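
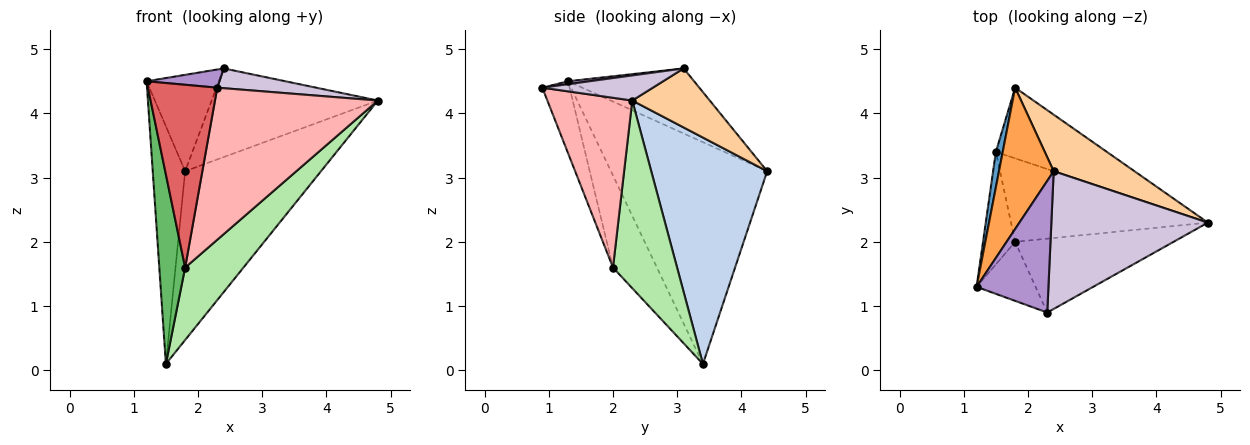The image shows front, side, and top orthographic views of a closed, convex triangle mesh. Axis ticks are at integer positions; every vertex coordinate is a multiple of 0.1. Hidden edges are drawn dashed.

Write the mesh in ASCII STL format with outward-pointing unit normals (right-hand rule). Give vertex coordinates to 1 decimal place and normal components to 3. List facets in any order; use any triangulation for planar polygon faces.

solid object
 facet normal -0.979 0.203 0.030
  outer loop
   vertex 1.5 3.4 0.1
   vertex 1.2 1.3 4.5
   vertex 1.8 4.4 3.1
  endloop
 endfacet
 facet normal 0.619 0.725 -0.303
  outer loop
   vertex 1.5 3.4 0.1
   vertex 1.8 4.4 3.1
   vertex 4.8 2.3 4.2
  endloop
 endfacet
 facet normal -0.701 0.402 0.589
  outer loop
   vertex 2.4 3.1 4.7
   vertex 1.8 4.4 3.1
   vertex 1.2 1.3 4.5
  endloop
 endfacet
 facet normal 0.366 0.785 0.500
  outer loop
   vertex 2.4 3.1 4.7
   vertex 4.8 2.3 4.2
   vertex 1.8 4.4 3.1
  endloop
 endfacet
 facet normal -0.825 -0.485 -0.288
  outer loop
   vertex 1.8 2.0 1.6
   vertex 1.2 1.3 4.5
   vertex 1.5 3.4 0.1
  endloop
 endfacet
 facet normal 0.584 -0.532 -0.613
  outer loop
   vertex 1.8 2.0 1.6
   vertex 1.5 3.4 0.1
   vertex 4.8 2.3 4.2
  endloop
 endfacet
 facet normal -0.350 -0.891 -0.288
  outer loop
   vertex 2.3 0.9 4.4
   vertex 1.2 1.3 4.5
   vertex 1.8 2.0 1.6
  endloop
 endfacet
 facet normal 0.424 -0.814 -0.396
  outer loop
   vertex 2.3 0.9 4.4
   vertex 1.8 2.0 1.6
   vertex 4.8 2.3 4.2
  endloop
 endfacet
 facet normal 0.040 -0.137 0.990
  outer loop
   vertex 2.3 0.9 4.4
   vertex 2.4 3.1 4.7
   vertex 1.2 1.3 4.5
  endloop
 endfacet
 facet normal 0.157 -0.140 0.978
  outer loop
   vertex 2.3 0.9 4.4
   vertex 4.8 2.3 4.2
   vertex 2.4 3.1 4.7
  endloop
 endfacet
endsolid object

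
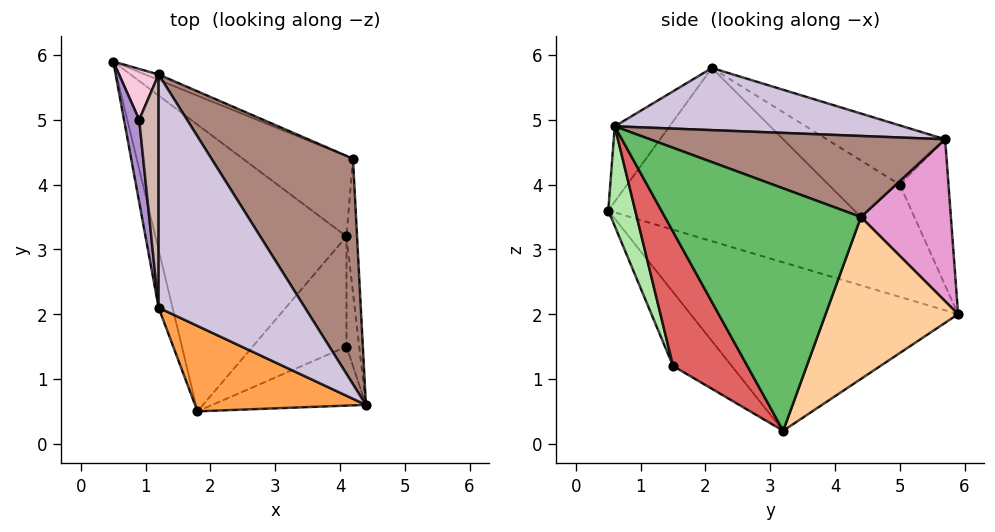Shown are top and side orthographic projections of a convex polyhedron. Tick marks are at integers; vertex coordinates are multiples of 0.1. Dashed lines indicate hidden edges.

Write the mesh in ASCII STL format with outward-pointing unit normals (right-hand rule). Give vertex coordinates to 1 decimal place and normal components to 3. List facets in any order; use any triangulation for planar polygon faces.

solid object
 facet normal -0.618 -0.356 -0.701
  outer loop
   vertex 4.1 3.2 0.2
   vertex 1.8 0.5 3.6
   vertex 0.5 5.9 2.0
  endloop
 endfacet
 facet normal -0.964 -0.255 -0.077
  outer loop
   vertex 1.2 2.1 5.8
   vertex 0.5 5.9 2.0
   vertex 1.8 0.5 3.6
  endloop
 endfacet
 facet normal -0.233 -0.816 0.529
  outer loop
   vertex 1.2 2.1 5.8
   vertex 1.8 0.5 3.6
   vertex 4.4 0.6 4.9
  endloop
 endfacet
 facet normal 0.464 0.828 -0.315
  outer loop
   vertex 4.2 4.4 3.5
   vertex 4.1 3.2 0.2
   vertex 0.5 5.9 2.0
  endloop
 endfacet
 facet normal 0.998 0.037 -0.044
  outer loop
   vertex 4.2 4.4 3.5
   vertex 4.4 0.6 4.9
   vertex 4.1 3.2 0.2
  endloop
 endfacet
 facet normal 0.160 -0.956 -0.246
  outer loop
   vertex 4.1 1.5 1.2
   vertex 4.4 0.6 4.9
   vertex 1.8 0.5 3.6
  endloop
 endfacet
 facet normal 0.994 -0.055 -0.094
  outer loop
   vertex 4.1 1.5 1.2
   vertex 4.1 3.2 0.2
   vertex 4.4 0.6 4.9
  endloop
 endfacet
 facet normal -0.562 -0.419 -0.713
  outer loop
   vertex 4.1 1.5 1.2
   vertex 1.8 0.5 3.6
   vertex 4.1 3.2 0.2
  endloop
 endfacet
 facet normal -0.978 0.028 0.208
  outer loop
   vertex 0.9 5.0 4.0
   vertex 0.5 5.9 2.0
   vertex 1.2 2.1 5.8
  endloop
 endfacet
 facet normal 0.376 0.271 0.886
  outer loop
   vertex 1.2 5.7 4.7
   vertex 1.2 2.1 5.8
   vertex 4.4 0.6 4.9
  endloop
 endfacet
 facet normal 0.470 0.327 0.820
  outer loop
   vertex 1.2 5.7 4.7
   vertex 4.4 0.6 4.9
   vertex 4.2 4.4 3.5
  endloop
 endfacet
 facet normal -0.946 0.095 0.310
  outer loop
   vertex 1.2 5.7 4.7
   vertex 0.9 5.0 4.0
   vertex 1.2 2.1 5.8
  endloop
 endfacet
 facet normal 0.387 0.922 -0.032
  outer loop
   vertex 1.2 5.7 4.7
   vertex 4.2 4.4 3.5
   vertex 0.5 5.9 2.0
  endloop
 endfacet
 facet normal -0.954 0.150 0.259
  outer loop
   vertex 1.2 5.7 4.7
   vertex 0.5 5.9 2.0
   vertex 0.9 5.0 4.0
  endloop
 endfacet
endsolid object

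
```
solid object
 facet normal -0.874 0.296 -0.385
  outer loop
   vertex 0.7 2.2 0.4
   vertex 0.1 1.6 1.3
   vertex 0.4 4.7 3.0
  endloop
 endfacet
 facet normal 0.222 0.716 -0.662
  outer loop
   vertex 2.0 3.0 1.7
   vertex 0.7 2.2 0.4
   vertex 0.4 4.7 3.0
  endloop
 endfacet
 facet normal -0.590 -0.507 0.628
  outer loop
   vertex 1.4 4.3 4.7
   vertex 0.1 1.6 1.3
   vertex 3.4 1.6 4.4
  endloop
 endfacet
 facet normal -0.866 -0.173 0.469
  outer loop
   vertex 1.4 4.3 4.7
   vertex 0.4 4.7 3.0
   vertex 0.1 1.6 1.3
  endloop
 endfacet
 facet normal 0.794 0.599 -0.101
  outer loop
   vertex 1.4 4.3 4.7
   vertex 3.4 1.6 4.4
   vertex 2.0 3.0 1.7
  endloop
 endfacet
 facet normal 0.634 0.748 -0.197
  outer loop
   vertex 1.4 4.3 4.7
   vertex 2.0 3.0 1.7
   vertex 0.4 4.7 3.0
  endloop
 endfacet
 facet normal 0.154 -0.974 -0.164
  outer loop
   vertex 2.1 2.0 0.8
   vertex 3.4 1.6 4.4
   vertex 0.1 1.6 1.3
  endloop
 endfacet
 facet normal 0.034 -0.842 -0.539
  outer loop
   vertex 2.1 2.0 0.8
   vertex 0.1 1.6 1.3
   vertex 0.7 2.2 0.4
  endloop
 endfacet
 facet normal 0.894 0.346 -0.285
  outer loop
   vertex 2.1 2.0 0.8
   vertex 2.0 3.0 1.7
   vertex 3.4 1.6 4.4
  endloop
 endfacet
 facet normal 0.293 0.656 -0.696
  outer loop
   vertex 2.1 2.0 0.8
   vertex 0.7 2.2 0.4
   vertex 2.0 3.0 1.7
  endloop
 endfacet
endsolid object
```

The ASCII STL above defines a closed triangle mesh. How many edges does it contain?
15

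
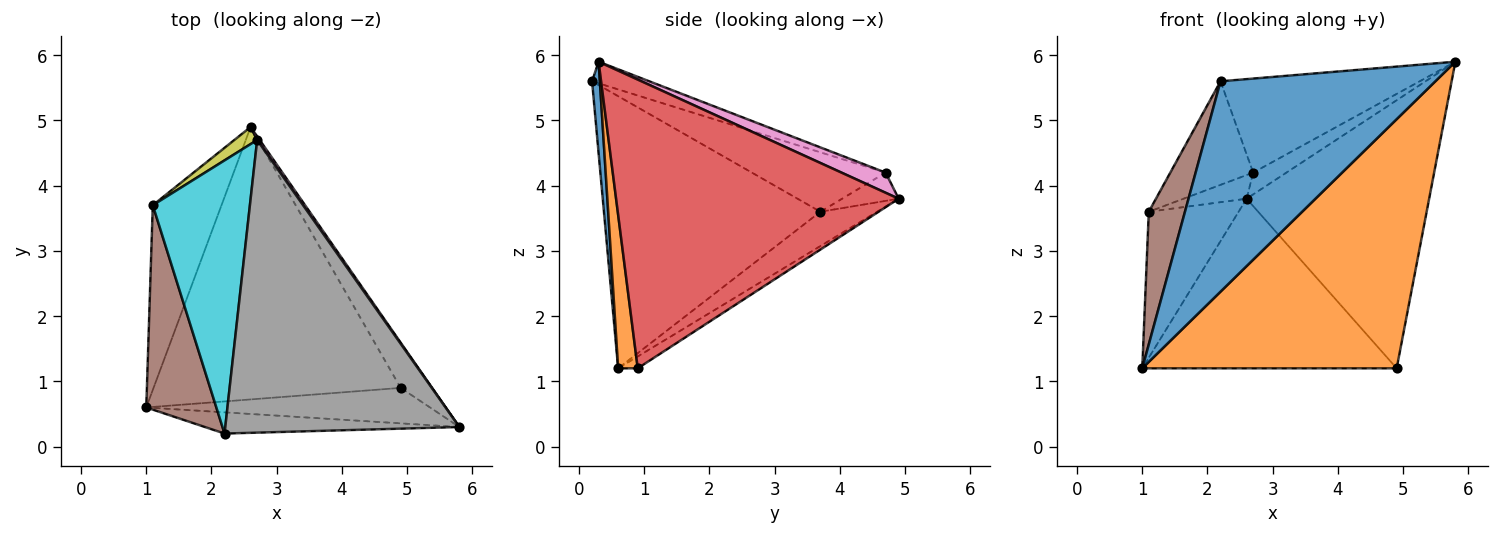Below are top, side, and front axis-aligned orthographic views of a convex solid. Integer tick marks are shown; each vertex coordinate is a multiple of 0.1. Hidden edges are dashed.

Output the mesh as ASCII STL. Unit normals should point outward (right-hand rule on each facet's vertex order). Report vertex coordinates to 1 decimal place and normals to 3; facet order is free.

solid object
 facet normal 0.036 -0.994 -0.100
  outer loop
   vertex 2.2 0.2 5.6
   vertex 1.0 0.6 1.2
   vertex 5.8 0.3 5.9
  endloop
 endfacet
 facet normal 0.076 -0.987 -0.141
  outer loop
   vertex 4.9 0.9 1.2
   vertex 5.8 0.3 5.9
   vertex 1.0 0.6 1.2
  endloop
 endfacet
 facet normal -0.041 0.528 -0.848
  outer loop
   vertex 4.9 0.9 1.2
   vertex 1.0 0.6 1.2
   vertex 2.6 4.9 3.8
  endloop
 endfacet
 facet normal 0.837 0.540 -0.091
  outer loop
   vertex 4.9 0.9 1.2
   vertex 2.6 4.9 3.8
   vertex 5.8 0.3 5.9
  endloop
 endfacet
 facet normal -0.364 0.577 -0.731
  outer loop
   vertex 1.1 3.7 3.6
   vertex 2.6 4.9 3.8
   vertex 1.0 0.6 1.2
  endloop
 endfacet
 facet normal -0.956 -0.160 0.246
  outer loop
   vertex 1.1 3.7 3.6
   vertex 1.0 0.6 1.2
   vertex 2.2 0.2 5.6
  endloop
 endfacet
 facet normal 0.795 0.599 0.101
  outer loop
   vertex 2.7 4.7 4.2
   vertex 5.8 0.3 5.9
   vertex 2.6 4.9 3.8
  endloop
 endfacet
 facet normal -0.087 0.305 0.948
  outer loop
   vertex 2.7 4.7 4.2
   vertex 2.2 0.2 5.6
   vertex 5.8 0.3 5.9
  endloop
 endfacet
 facet normal -0.588 0.655 0.475
  outer loop
   vertex 2.7 4.7 4.2
   vertex 2.6 4.9 3.8
   vertex 1.1 3.7 3.6
  endloop
 endfacet
 facet normal -0.497 0.308 0.812
  outer loop
   vertex 2.7 4.7 4.2
   vertex 1.1 3.7 3.6
   vertex 2.2 0.2 5.6
  endloop
 endfacet
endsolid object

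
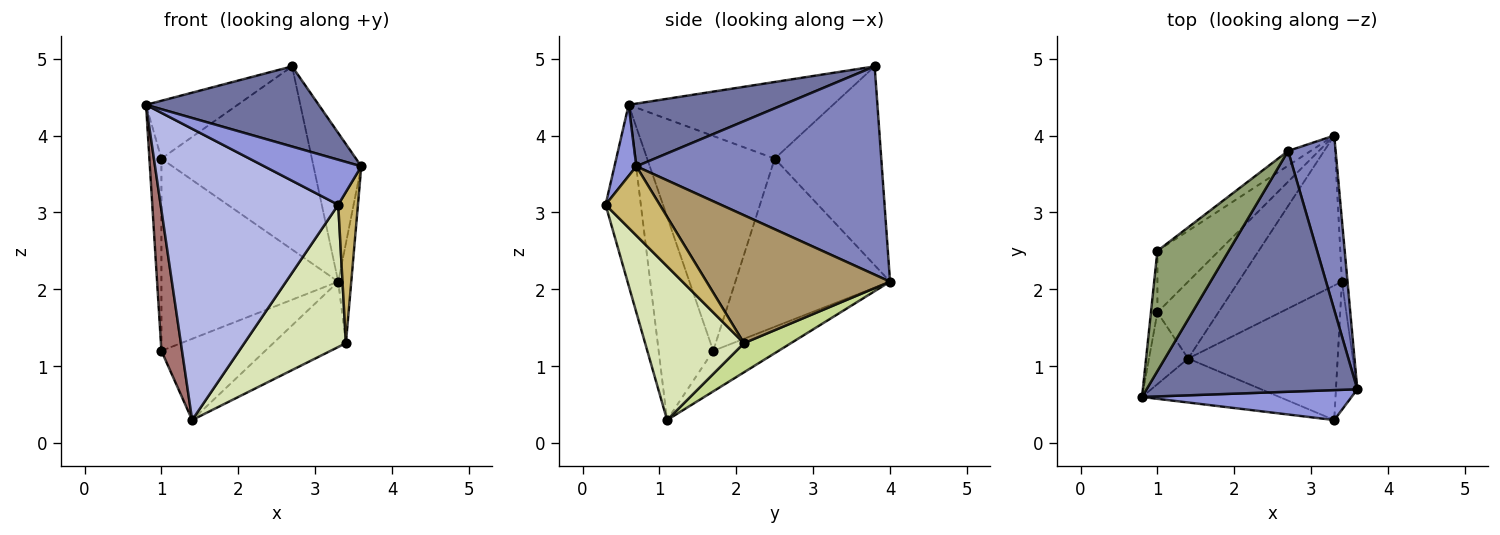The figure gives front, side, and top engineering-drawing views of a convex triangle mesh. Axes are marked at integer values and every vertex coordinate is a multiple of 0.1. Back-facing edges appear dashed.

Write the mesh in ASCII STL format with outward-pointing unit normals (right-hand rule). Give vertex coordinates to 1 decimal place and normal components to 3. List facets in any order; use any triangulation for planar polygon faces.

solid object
 facet normal 0.272 -0.304 0.913
  outer loop
   vertex 2.7 3.8 4.9
   vertex 0.8 0.6 4.4
   vertex 3.6 0.7 3.6
  endloop
 endfacet
 facet normal 0.958 0.186 0.219
  outer loop
   vertex 2.7 3.8 4.9
   vertex 3.6 0.7 3.6
   vertex 3.3 4.0 2.1
  endloop
 endfacet
 facet normal 0.185 -0.819 0.544
  outer loop
   vertex 3.3 0.3 3.1
   vertex 3.6 0.7 3.6
   vertex 0.8 0.6 4.4
  endloop
 endfacet
 facet normal -0.193 -0.970 -0.147
  outer loop
   vertex 3.3 0.3 3.1
   vertex 0.8 0.6 4.4
   vertex 1.4 1.1 0.3
  endloop
 endfacet
 facet normal -0.695 0.312 0.647
  outer loop
   vertex 1.0 2.5 3.7
   vertex 0.8 0.6 4.4
   vertex 2.7 3.8 4.9
  endloop
 endfacet
 facet normal -0.577 0.814 -0.065
  outer loop
   vertex 1.0 2.5 3.7
   vertex 2.7 3.8 4.9
   vertex 3.3 4.0 2.1
  endloop
 endfacet
 facet normal 0.250 0.387 -0.888
  outer loop
   vertex 3.4 2.1 1.3
   vertex 1.4 1.1 0.3
   vertex 3.3 4.0 2.1
  endloop
 endfacet
 facet normal 0.577 -0.593 -0.561
  outer loop
   vertex 3.4 2.1 1.3
   vertex 3.3 0.3 3.1
   vertex 1.4 1.1 0.3
  endloop
 endfacet
 facet normal 0.997 0.071 -0.044
  outer loop
   vertex 3.4 2.1 1.3
   vertex 3.3 4.0 2.1
   vertex 3.6 0.7 3.6
  endloop
 endfacet
 facet normal 0.902 -0.329 -0.279
  outer loop
   vertex 3.4 2.1 1.3
   vertex 3.6 0.7 3.6
   vertex 3.3 0.3 3.1
  endloop
 endfacet
 facet normal -0.416 0.660 -0.625
  outer loop
   vertex 1.0 1.7 1.2
   vertex 3.3 4.0 2.1
   vertex 1.4 1.1 0.3
  endloop
 endfacet
 facet normal -0.640 0.732 -0.234
  outer loop
   vertex 1.0 1.7 1.2
   vertex 1.0 2.5 3.7
   vertex 3.3 4.0 2.1
  endloop
 endfacet
 facet normal -0.921 -0.348 -0.177
  outer loop
   vertex 1.0 1.7 1.2
   vertex 1.4 1.1 0.3
   vertex 0.8 0.6 4.4
  endloop
 endfacet
 facet normal -0.995 0.094 -0.030
  outer loop
   vertex 1.0 1.7 1.2
   vertex 0.8 0.6 4.4
   vertex 1.0 2.5 3.7
  endloop
 endfacet
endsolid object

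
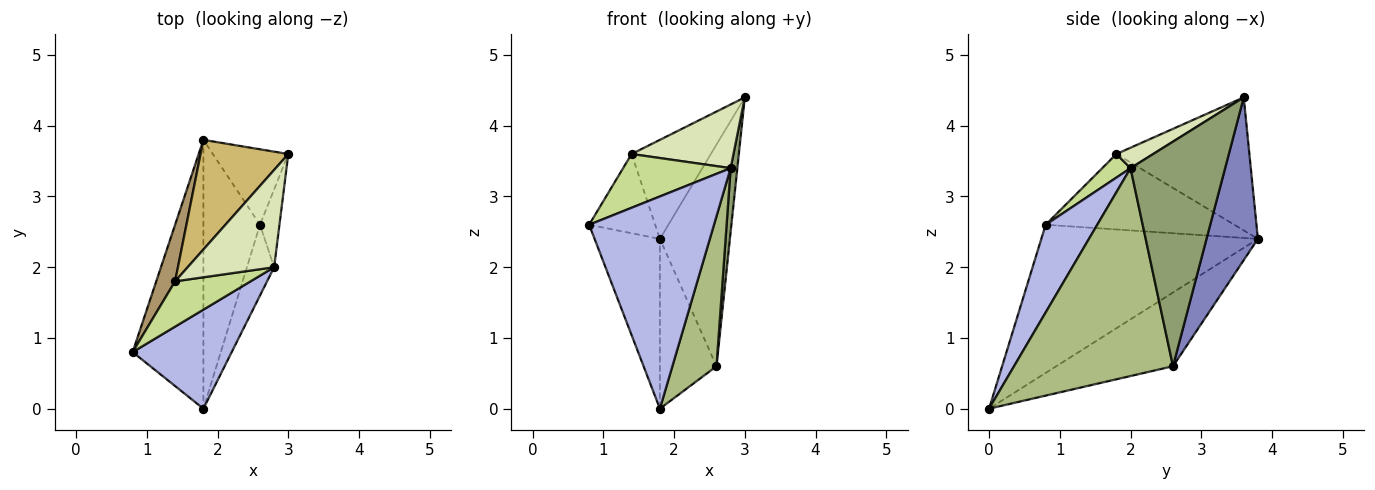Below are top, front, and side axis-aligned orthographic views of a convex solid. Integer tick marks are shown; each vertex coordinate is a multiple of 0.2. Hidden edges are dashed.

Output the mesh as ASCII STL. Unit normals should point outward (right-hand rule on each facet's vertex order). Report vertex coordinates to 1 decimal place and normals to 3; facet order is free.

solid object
 facet normal -0.871 0.263 -0.416
  outer loop
   vertex 1.8 3.8 2.4
   vertex 1.8 0.0 0.0
   vertex 0.8 0.8 2.6
  endloop
 endfacet
 facet normal 0.571 0.777 -0.265
  outer loop
   vertex 2.6 2.6 0.6
   vertex 1.8 3.8 2.4
   vertex 3.0 3.6 4.4
  endloop
 endfacet
 facet normal -0.740 0.359 -0.568
  outer loop
   vertex 2.6 2.6 0.6
   vertex 1.8 0.0 0.0
   vertex 1.8 3.8 2.4
  endloop
 endfacet
 facet normal 0.351 -0.849 0.396
  outer loop
   vertex 2.8 2.0 3.4
   vertex 0.8 0.8 2.6
   vertex 1.8 0.0 0.0
  endloop
 endfacet
 facet normal 0.994 -0.070 -0.086
  outer loop
   vertex 2.8 2.0 3.4
   vertex 2.6 2.6 0.6
   vertex 3.0 3.6 4.4
  endloop
 endfacet
 facet normal 0.956 -0.265 -0.125
  outer loop
   vertex 2.8 2.0 3.4
   vertex 1.8 0.0 0.0
   vertex 2.6 2.6 0.6
  endloop
 endfacet
 facet normal 0.197 -0.750 0.631
  outer loop
   vertex 1.4 1.8 3.6
   vertex 0.8 0.8 2.6
   vertex 2.8 2.0 3.4
  endloop
 endfacet
 facet normal 0.194 -0.537 0.821
  outer loop
   vertex 1.4 1.8 3.6
   vertex 2.8 2.0 3.4
   vertex 3.0 3.6 4.4
  endloop
 endfacet
 facet normal -0.919 0.322 0.230
  outer loop
   vertex 1.4 1.8 3.6
   vertex 1.8 3.8 2.4
   vertex 0.8 0.8 2.6
  endloop
 endfacet
 facet normal -0.747 0.445 0.493
  outer loop
   vertex 1.4 1.8 3.6
   vertex 3.0 3.6 4.4
   vertex 1.8 3.8 2.4
  endloop
 endfacet
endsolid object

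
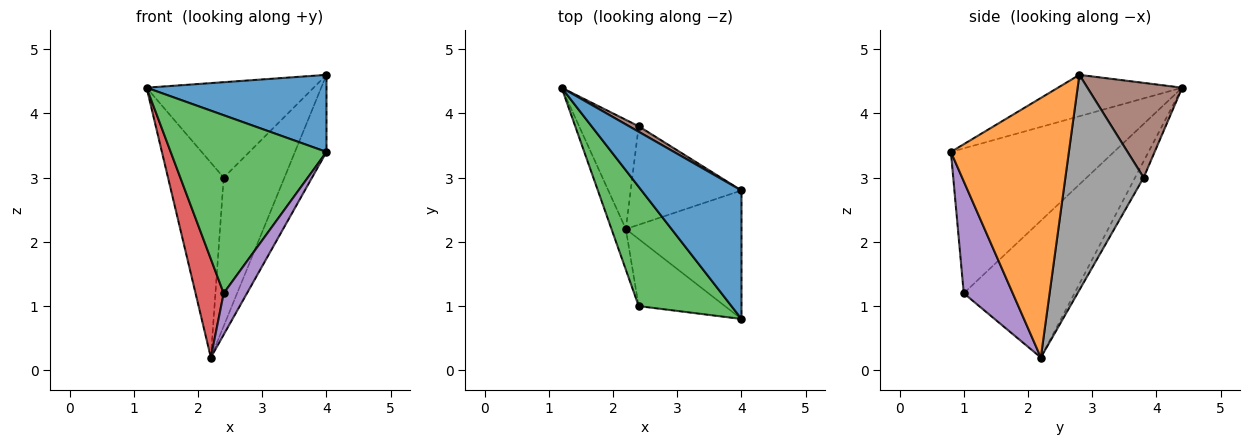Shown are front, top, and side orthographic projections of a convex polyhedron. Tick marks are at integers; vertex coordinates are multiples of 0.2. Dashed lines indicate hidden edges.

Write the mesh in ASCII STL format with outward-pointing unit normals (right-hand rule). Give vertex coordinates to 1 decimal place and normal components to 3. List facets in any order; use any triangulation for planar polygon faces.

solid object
 facet normal -0.335 -0.485 0.808
  outer loop
   vertex 4.0 0.8 3.4
   vertex 4.0 2.8 4.6
   vertex 1.2 4.4 4.4
  endloop
 endfacet
 facet normal 0.887 0.237 -0.395
  outer loop
   vertex 2.2 2.2 0.2
   vertex 4.0 2.8 4.6
   vertex 4.0 0.8 3.4
  endloop
 endfacet
 facet normal -0.656 -0.627 0.420
  outer loop
   vertex 2.4 1.0 1.2
   vertex 4.0 0.8 3.4
   vertex 1.2 4.4 4.4
  endloop
 endfacet
 facet normal -0.964 -0.245 -0.101
  outer loop
   vertex 2.4 1.0 1.2
   vertex 1.2 4.4 4.4
   vertex 2.2 2.2 0.2
  endloop
 endfacet
 facet normal 0.741 -0.352 -0.571
  outer loop
   vertex 2.4 1.0 1.2
   vertex 2.2 2.2 0.2
   vertex 4.0 0.8 3.4
  endloop
 endfacet
 facet normal 0.493 0.869 0.050
  outer loop
   vertex 2.4 3.8 3.0
   vertex 1.2 4.4 4.4
   vertex 4.0 2.8 4.6
  endloop
 endfacet
 facet normal -0.133 0.865 -0.485
  outer loop
   vertex 2.4 3.8 3.0
   vertex 2.2 2.2 0.2
   vertex 1.2 4.4 4.4
  endloop
 endfacet
 facet normal 0.732 0.568 -0.377
  outer loop
   vertex 2.4 3.8 3.0
   vertex 4.0 2.8 4.6
   vertex 2.2 2.2 0.2
  endloop
 endfacet
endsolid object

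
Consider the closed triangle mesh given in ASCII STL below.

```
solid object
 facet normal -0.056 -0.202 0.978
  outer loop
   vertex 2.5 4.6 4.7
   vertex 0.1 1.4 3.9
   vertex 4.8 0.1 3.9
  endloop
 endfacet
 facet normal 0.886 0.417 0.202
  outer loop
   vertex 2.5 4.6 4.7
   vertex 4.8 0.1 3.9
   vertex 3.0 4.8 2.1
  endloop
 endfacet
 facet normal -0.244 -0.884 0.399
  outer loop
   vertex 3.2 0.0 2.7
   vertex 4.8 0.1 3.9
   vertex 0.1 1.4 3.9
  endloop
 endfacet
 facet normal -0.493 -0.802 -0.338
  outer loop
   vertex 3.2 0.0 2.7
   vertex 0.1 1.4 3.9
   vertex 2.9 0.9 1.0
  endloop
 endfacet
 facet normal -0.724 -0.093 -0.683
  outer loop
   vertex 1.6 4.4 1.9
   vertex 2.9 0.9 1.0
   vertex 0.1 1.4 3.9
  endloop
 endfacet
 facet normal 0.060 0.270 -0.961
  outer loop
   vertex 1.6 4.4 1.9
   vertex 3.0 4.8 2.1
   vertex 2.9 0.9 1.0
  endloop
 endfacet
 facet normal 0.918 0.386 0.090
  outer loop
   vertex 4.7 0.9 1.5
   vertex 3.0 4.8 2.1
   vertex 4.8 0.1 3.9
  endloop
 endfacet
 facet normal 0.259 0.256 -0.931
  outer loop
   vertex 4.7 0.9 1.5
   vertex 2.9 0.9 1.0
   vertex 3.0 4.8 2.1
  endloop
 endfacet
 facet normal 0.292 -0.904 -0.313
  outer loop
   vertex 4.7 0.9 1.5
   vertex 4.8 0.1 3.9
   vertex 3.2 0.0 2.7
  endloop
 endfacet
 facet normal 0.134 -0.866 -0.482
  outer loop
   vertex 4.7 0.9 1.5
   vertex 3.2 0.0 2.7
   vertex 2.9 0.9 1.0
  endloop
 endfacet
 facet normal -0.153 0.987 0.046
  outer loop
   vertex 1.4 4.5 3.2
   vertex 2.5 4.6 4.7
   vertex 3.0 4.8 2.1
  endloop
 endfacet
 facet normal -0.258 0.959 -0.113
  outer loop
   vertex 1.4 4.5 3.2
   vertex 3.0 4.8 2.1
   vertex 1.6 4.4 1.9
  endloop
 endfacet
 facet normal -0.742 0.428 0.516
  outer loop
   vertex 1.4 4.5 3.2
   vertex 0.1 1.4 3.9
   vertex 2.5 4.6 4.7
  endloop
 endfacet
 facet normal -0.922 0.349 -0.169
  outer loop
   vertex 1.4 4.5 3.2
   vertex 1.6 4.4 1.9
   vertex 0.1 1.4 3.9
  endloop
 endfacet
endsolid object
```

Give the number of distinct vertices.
9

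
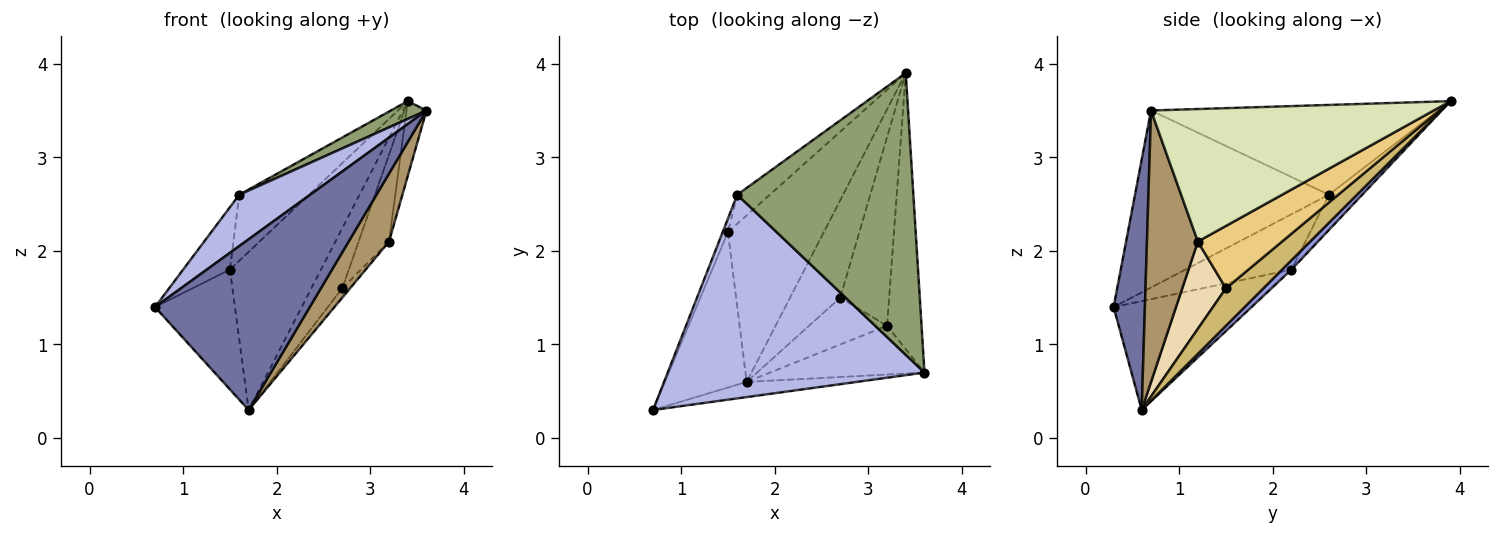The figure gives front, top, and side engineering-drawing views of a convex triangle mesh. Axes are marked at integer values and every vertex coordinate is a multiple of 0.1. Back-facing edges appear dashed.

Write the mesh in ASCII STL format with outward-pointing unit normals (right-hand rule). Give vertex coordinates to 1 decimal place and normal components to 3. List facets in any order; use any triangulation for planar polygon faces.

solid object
 facet normal 0.198 -0.976 -0.087
  outer loop
   vertex 1.7 0.6 0.3
   vertex 3.6 0.7 3.5
   vertex 0.7 0.3 1.4
  endloop
 endfacet
 facet normal -0.726 0.420 -0.545
  outer loop
   vertex 1.5 2.2 1.8
   vertex 1.7 0.6 0.3
   vertex 0.7 0.3 1.4
  endloop
 endfacet
 facet normal 0.071 0.687 -0.723
  outer loop
   vertex 1.5 2.2 1.8
   vertex 3.4 3.9 3.6
   vertex 1.7 0.6 0.3
  endloop
 endfacet
 facet normal -0.556 -0.203 0.806
  outer loop
   vertex 1.6 2.6 2.6
   vertex 0.7 0.3 1.4
   vertex 3.6 0.7 3.5
  endloop
 endfacet
 facet normal -0.454 -0.056 0.889
  outer loop
   vertex 1.6 2.6 2.6
   vertex 3.6 0.7 3.5
   vertex 3.4 3.9 3.6
  endloop
 endfacet
 facet normal -0.911 0.402 -0.087
  outer loop
   vertex 1.6 2.6 2.6
   vertex 1.5 2.2 1.8
   vertex 0.7 0.3 1.4
  endloop
 endfacet
 facet normal -0.401 0.839 -0.369
  outer loop
   vertex 1.6 2.6 2.6
   vertex 3.4 3.9 3.6
   vertex 1.5 2.2 1.8
  endloop
 endfacet
 facet normal 0.965 0.068 -0.251
  outer loop
   vertex 3.2 1.2 2.1
   vertex 3.4 3.9 3.6
   vertex 3.6 0.7 3.5
  endloop
 endfacet
 facet normal 0.716 -0.568 -0.407
  outer loop
   vertex 3.2 1.2 2.1
   vertex 3.6 0.7 3.5
   vertex 1.7 0.6 0.3
  endloop
 endfacet
 facet normal 0.536 0.443 -0.719
  outer loop
   vertex 2.7 1.5 1.6
   vertex 1.7 0.6 0.3
   vertex 3.4 3.9 3.6
  endloop
 endfacet
 facet normal 0.757 0.273 -0.593
  outer loop
   vertex 2.7 1.5 1.6
   vertex 3.4 3.9 3.6
   vertex 3.2 1.2 2.1
  endloop
 endfacet
 facet normal 0.739 0.132 -0.660
  outer loop
   vertex 2.7 1.5 1.6
   vertex 3.2 1.2 2.1
   vertex 1.7 0.6 0.3
  endloop
 endfacet
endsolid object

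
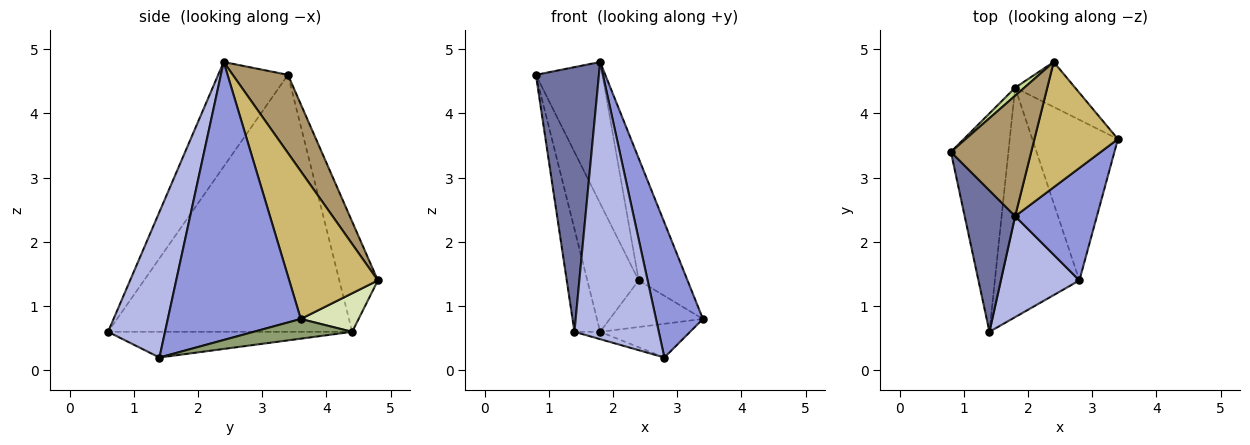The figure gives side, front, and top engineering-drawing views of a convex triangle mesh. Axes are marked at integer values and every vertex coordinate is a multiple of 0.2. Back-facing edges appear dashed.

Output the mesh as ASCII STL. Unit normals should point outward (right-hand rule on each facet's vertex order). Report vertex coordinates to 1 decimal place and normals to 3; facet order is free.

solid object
 facet normal -0.699 -0.631 0.337
  outer loop
   vertex 1.8 2.4 4.8
   vertex 0.8 3.4 4.6
   vertex 1.4 0.6 0.6
  endloop
 endfacet
 facet normal -0.971 0.102 -0.217
  outer loop
   vertex 1.8 4.4 0.6
   vertex 1.4 0.6 0.6
   vertex 0.8 3.4 4.6
  endloop
 endfacet
 facet normal 0.909 -0.321 0.267
  outer loop
   vertex 2.8 1.4 0.2
   vertex 3.4 3.6 0.8
   vertex 1.8 2.4 4.8
  endloop
 endfacet
 facet normal 0.536 -0.793 0.289
  outer loop
   vertex 2.8 1.4 0.2
   vertex 1.8 2.4 4.8
   vertex 1.4 0.6 0.6
  endloop
 endfacet
 facet normal 0.220 0.201 -0.955
  outer loop
   vertex 2.8 1.4 0.2
   vertex 1.8 4.4 0.6
   vertex 3.4 3.6 0.8
  endloop
 endfacet
 facet normal -0.291 0.031 -0.956
  outer loop
   vertex 2.8 1.4 0.2
   vertex 1.4 0.6 0.6
   vertex 1.8 4.4 0.6
  endloop
 endfacet
 facet normal -0.599 0.799 0.050
  outer loop
   vertex 2.4 4.8 1.4
   vertex 1.8 4.4 0.6
   vertex 0.8 3.4 4.6
  endloop
 endfacet
 facet normal 0.408 0.657 -0.634
  outer loop
   vertex 2.4 4.8 1.4
   vertex 3.4 3.6 0.8
   vertex 1.8 4.4 0.6
  endloop
 endfacet
 facet normal 0.534 0.644 0.548
  outer loop
   vertex 2.4 4.8 1.4
   vertex 0.8 3.4 4.6
   vertex 1.8 2.4 4.8
  endloop
 endfacet
 facet normal 0.785 0.432 0.444
  outer loop
   vertex 2.4 4.8 1.4
   vertex 1.8 2.4 4.8
   vertex 3.4 3.6 0.8
  endloop
 endfacet
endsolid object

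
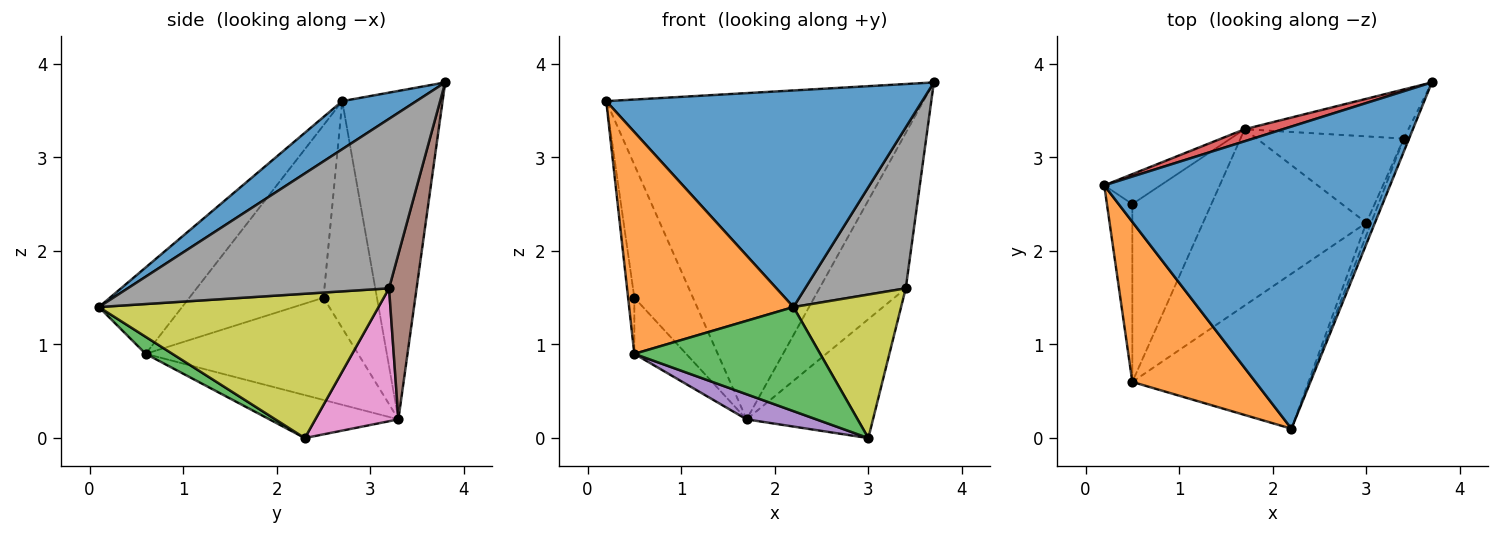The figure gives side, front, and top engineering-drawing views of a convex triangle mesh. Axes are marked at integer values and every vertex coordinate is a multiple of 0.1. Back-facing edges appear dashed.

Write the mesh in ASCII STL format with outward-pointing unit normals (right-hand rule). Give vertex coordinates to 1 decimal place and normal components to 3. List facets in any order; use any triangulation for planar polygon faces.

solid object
 facet normal 0.135 -0.577 0.805
  outer loop
   vertex 2.2 0.1 1.4
   vertex 3.7 3.8 3.8
   vertex 0.2 2.7 3.6
  endloop
 endfacet
 facet normal -0.380 -0.750 0.541
  outer loop
   vertex 0.5 0.6 0.9
   vertex 2.2 0.1 1.4
   vertex 0.2 2.7 3.6
  endloop
 endfacet
 facet normal 0.080 -0.556 -0.828
  outer loop
   vertex 0.5 0.6 0.9
   vertex 3.0 2.3 0.0
   vertex 2.2 0.1 1.4
  endloop
 endfacet
 facet normal -0.301 0.953 0.035
  outer loop
   vertex 1.7 3.3 0.2
   vertex 0.2 2.7 3.6
   vertex 3.7 3.8 3.8
  endloop
 endfacet
 facet normal -0.252 -0.136 -0.958
  outer loop
   vertex 1.7 3.3 0.2
   vertex 3.0 2.3 0.0
   vertex 0.5 0.6 0.9
  endloop
 endfacet
 facet normal 0.291 0.912 -0.288
  outer loop
   vertex 3.4 3.2 1.6
   vertex 1.7 3.3 0.2
   vertex 3.7 3.8 3.8
  endloop
 endfacet
 facet normal 0.470 0.714 -0.519
  outer loop
   vertex 3.4 3.2 1.6
   vertex 3.0 2.3 0.0
   vertex 1.7 3.3 0.2
  endloop
 endfacet
 facet normal 0.933 -0.359 -0.029
  outer loop
   vertex 3.4 3.2 1.6
   vertex 3.7 3.8 3.8
   vertex 2.2 0.1 1.4
  endloop
 endfacet
 facet normal 0.933 -0.359 -0.031
  outer loop
   vertex 3.4 3.2 1.6
   vertex 2.2 0.1 1.4
   vertex 3.0 2.3 0.0
  endloop
 endfacet
 facet normal -0.988 0.046 -0.146
  outer loop
   vertex 0.5 2.5 1.5
   vertex 0.5 0.6 0.9
   vertex 0.2 2.7 3.6
  endloop
 endfacet
 facet normal -0.664 0.729 -0.164
  outer loop
   vertex 0.5 2.5 1.5
   vertex 0.2 2.7 3.6
   vertex 1.7 3.3 0.2
  endloop
 endfacet
 facet normal -0.777 0.190 -0.600
  outer loop
   vertex 0.5 2.5 1.5
   vertex 1.7 3.3 0.2
   vertex 0.5 0.6 0.9
  endloop
 endfacet
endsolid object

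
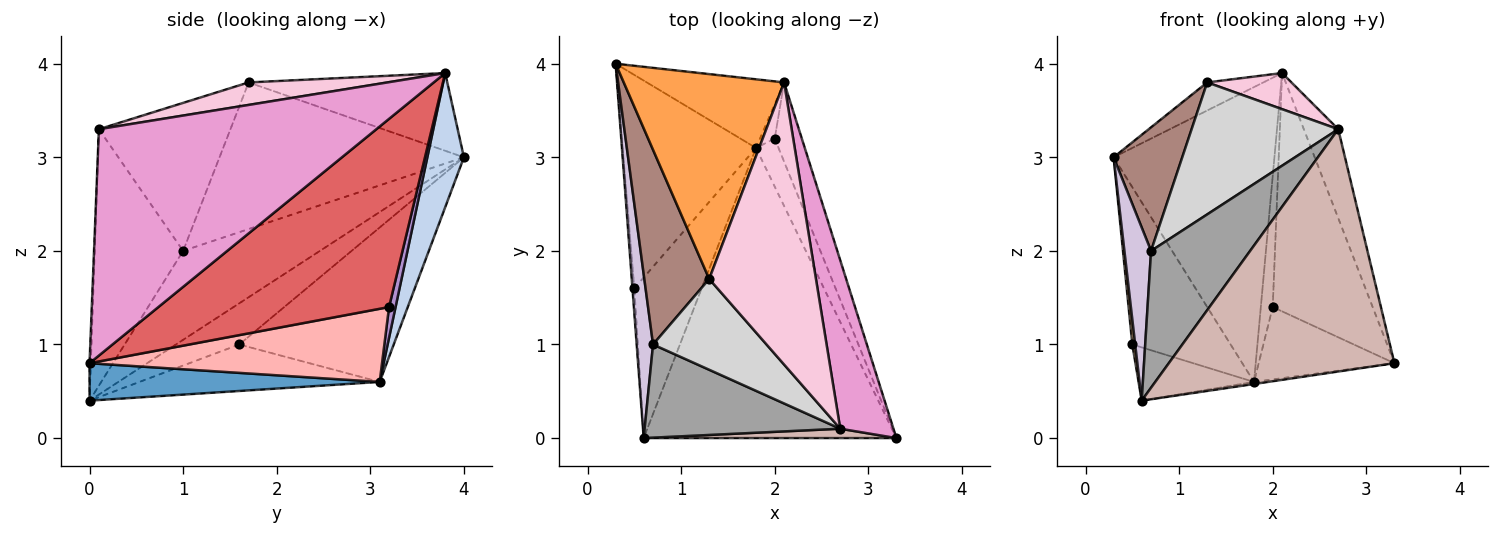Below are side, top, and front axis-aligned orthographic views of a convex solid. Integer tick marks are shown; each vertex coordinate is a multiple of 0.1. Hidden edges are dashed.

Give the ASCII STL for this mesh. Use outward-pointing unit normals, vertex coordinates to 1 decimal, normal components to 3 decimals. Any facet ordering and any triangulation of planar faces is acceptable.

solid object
 facet normal 0.147 0.007 -0.989
  outer loop
   vertex 1.8 3.1 0.6
   vertex 3.3 0.0 0.8
   vertex 0.6 0.0 0.4
  endloop
 endfacet
 facet normal 0.216 0.951 -0.221
  outer loop
   vertex 1.8 3.1 0.6
   vertex 0.3 4.0 3.0
   vertex 2.1 3.8 3.9
  endloop
 endfacet
 facet normal -0.433 0.122 0.893
  outer loop
   vertex 1.3 1.7 3.8
   vertex 2.1 3.8 3.9
   vertex 0.3 4.0 3.0
  endloop
 endfacet
 facet normal -0.998 -0.045 -0.045
  outer loop
   vertex 0.5 1.6 1.0
   vertex 0.6 0.0 0.4
   vertex 0.3 4.0 3.0
  endloop
 endfacet
 facet normal -0.682 0.434 -0.589
  outer loop
   vertex 0.5 1.6 1.0
   vertex 0.3 4.0 3.0
   vertex 1.8 3.1 0.6
  endloop
 endfacet
 facet normal -0.548 0.263 -0.794
  outer loop
   vertex 0.5 1.6 1.0
   vertex 1.8 3.1 0.6
   vertex 0.6 0.0 0.4
  endloop
 endfacet
 facet normal 0.910 0.394 -0.131
  outer loop
   vertex 2.0 3.2 1.4
   vertex 2.1 3.8 3.9
   vertex 3.3 0.0 0.8
  endloop
 endfacet
 facet normal 0.874 0.405 -0.269
  outer loop
   vertex 2.0 3.2 1.4
   vertex 3.3 0.0 0.8
   vertex 1.8 3.1 0.6
  endloop
 endfacet
 facet normal 0.468 0.855 -0.224
  outer loop
   vertex 2.0 3.2 1.4
   vertex 1.8 3.1 0.6
   vertex 2.1 3.8 3.9
  endloop
 endfacet
 facet normal -0.966 -0.188 0.178
  outer loop
   vertex 0.7 1.0 2.0
   vertex 0.3 4.0 3.0
   vertex 0.6 0.0 0.4
  endloop
 endfacet
 facet normal -0.886 -0.249 0.392
  outer loop
   vertex 0.7 1.0 2.0
   vertex 1.3 1.7 3.8
   vertex 0.3 4.0 3.0
  endloop
 endfacet
 facet normal -0.006 -0.999 0.039
  outer loop
   vertex 2.7 0.1 3.3
   vertex 0.6 0.0 0.4
   vertex 3.3 0.0 0.8
  endloop
 endfacet
 facet normal 0.966 0.120 0.227
  outer loop
   vertex 2.7 0.1 3.3
   vertex 3.3 0.0 0.8
   vertex 2.1 3.8 3.9
  endloop
 endfacet
 facet normal 0.205 -0.124 0.971
  outer loop
   vertex 2.7 0.1 3.3
   vertex 2.1 3.8 3.9
   vertex 1.3 1.7 3.8
  endloop
 endfacet
 facet normal -0.594 -0.665 0.453
  outer loop
   vertex 2.7 0.1 3.3
   vertex 0.7 1.0 2.0
   vertex 0.6 0.0 0.4
  endloop
 endfacet
 facet normal -0.594 -0.663 0.456
  outer loop
   vertex 2.7 0.1 3.3
   vertex 1.3 1.7 3.8
   vertex 0.7 1.0 2.0
  endloop
 endfacet
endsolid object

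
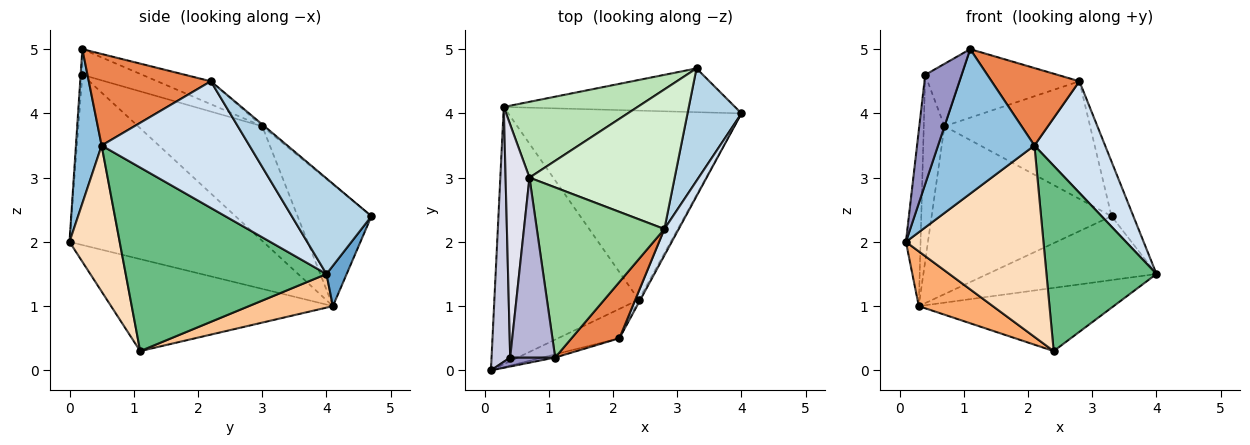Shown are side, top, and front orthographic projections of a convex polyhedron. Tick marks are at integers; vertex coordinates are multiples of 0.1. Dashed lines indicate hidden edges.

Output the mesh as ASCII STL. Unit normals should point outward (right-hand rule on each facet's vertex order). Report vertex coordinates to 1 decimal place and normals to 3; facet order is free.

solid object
 facet normal 0.098 0.821 -0.562
  outer loop
   vertex 0.3 4.1 1.0
   vertex 3.3 4.7 2.4
   vertex 4.0 4.0 1.5
  endloop
 endfacet
 facet normal 0.258 -0.966 -0.021
  outer loop
   vertex 2.1 0.5 3.5
   vertex 1.1 0.2 5.0
   vertex 0.1 0.0 2.0
  endloop
 endfacet
 facet normal 0.847 0.232 0.478
  outer loop
   vertex 2.8 2.2 4.5
   vertex 4.0 4.0 1.5
   vertex 3.3 4.7 2.4
  endloop
 endfacet
 facet normal 0.897 -0.429 0.101
  outer loop
   vertex 2.8 2.2 4.5
   vertex 2.1 0.5 3.5
   vertex 4.0 4.0 1.5
  endloop
 endfacet
 facet normal 0.747 -0.538 0.391
  outer loop
   vertex 2.8 2.2 4.5
   vertex 1.1 0.2 5.0
   vertex 2.1 0.5 3.5
  endloop
 endfacet
 facet normal -0.529 -0.177 -0.830
  outer loop
   vertex 2.4 1.1 0.3
   vertex 0.1 0.0 2.0
   vertex 0.3 4.1 1.0
  endloop
 endfacet
 facet normal 0.135 0.314 -0.940
  outer loop
   vertex 2.4 1.1 0.3
   vertex 0.3 4.1 1.0
   vertex 4.0 4.0 1.5
  endloop
 endfacet
 facet normal 0.339 -0.930 -0.143
  outer loop
   vertex 2.4 1.1 0.3
   vertex 2.1 0.5 3.5
   vertex 0.1 0.0 2.0
  endloop
 endfacet
 facet normal 0.877 -0.481 -0.008
  outer loop
   vertex 2.4 1.1 0.3
   vertex 4.0 4.0 1.5
   vertex 2.1 0.5 3.5
  endloop
 endfacet
 facet normal -0.165 0.369 0.915
  outer loop
   vertex 0.7 3.0 3.8
   vertex 1.1 0.2 5.0
   vertex 2.8 2.2 4.5
  endloop
 endfacet
 facet normal -0.351 0.854 0.385
  outer loop
   vertex 0.7 3.0 3.8
   vertex 3.3 4.7 2.4
   vertex 0.3 4.1 1.0
  endloop
 endfacet
 facet normal -0.009 0.644 0.765
  outer loop
   vertex 0.7 3.0 3.8
   vertex 2.8 2.2 4.5
   vertex 3.3 4.7 2.4
  endloop
 endfacet
 facet normal -0.047 -0.996 0.082
  outer loop
   vertex 0.4 0.2 4.6
   vertex 0.1 0.0 2.0
   vertex 1.1 0.2 5.0
  endloop
 endfacet
 facet normal -0.475 0.288 0.831
  outer loop
   vertex 0.4 0.2 4.6
   vertex 1.1 0.2 5.0
   vertex 0.7 3.0 3.8
  endloop
 endfacet
 facet normal -0.991 0.075 0.109
  outer loop
   vertex 0.4 0.2 4.6
   vertex 0.3 4.1 1.0
   vertex 0.1 0.0 2.0
  endloop
 endfacet
 facet normal -0.966 0.161 0.201
  outer loop
   vertex 0.4 0.2 4.6
   vertex 0.7 3.0 3.8
   vertex 0.3 4.1 1.0
  endloop
 endfacet
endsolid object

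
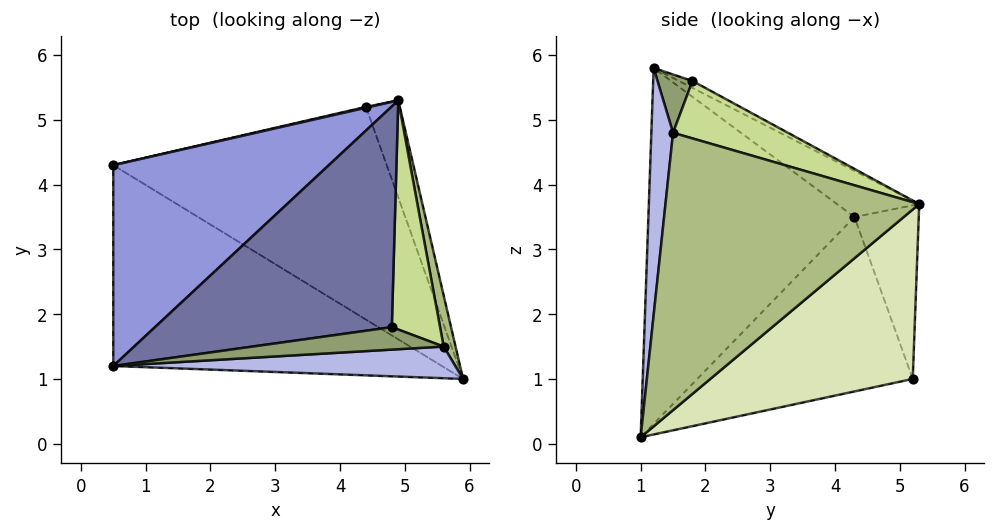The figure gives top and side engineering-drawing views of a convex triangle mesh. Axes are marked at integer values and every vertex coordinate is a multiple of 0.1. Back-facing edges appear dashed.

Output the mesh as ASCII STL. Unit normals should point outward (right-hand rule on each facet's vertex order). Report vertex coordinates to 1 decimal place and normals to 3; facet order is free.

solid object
 facet normal -0.026 0.478 0.878
  outer loop
   vertex 4.8 1.8 5.6
   vertex 4.9 5.3 3.7
   vertex 0.5 1.2 5.8
  endloop
 endfacet
 facet normal -0.656 -0.450 -0.606
  outer loop
   vertex 0.5 4.3 3.5
   vertex 5.9 1.0 0.1
   vertex 0.5 1.2 5.8
  endloop
 endfacet
 facet normal -0.169 0.587 0.791
  outer loop
   vertex 0.5 4.3 3.5
   vertex 0.5 1.2 5.8
   vertex 4.9 5.3 3.7
  endloop
 endfacet
 facet normal 0.080 -0.991 0.110
  outer loop
   vertex 5.6 1.5 4.8
   vertex 0.5 1.2 5.8
   vertex 5.9 1.0 0.1
  endloop
 endfacet
 facet normal 0.143 -0.871 0.470
  outer loop
   vertex 5.6 1.5 4.8
   vertex 4.8 1.8 5.6
   vertex 0.5 1.2 5.8
  endloop
 endfacet
 facet normal 0.980 0.193 0.042
  outer loop
   vertex 5.6 1.5 4.8
   vertex 5.9 1.0 0.1
   vertex 4.9 5.3 3.7
  endloop
 endfacet
 facet normal 0.728 0.311 0.611
  outer loop
   vertex 5.6 1.5 4.8
   vertex 4.9 5.3 3.7
   vertex 4.8 1.8 5.6
  endloop
 endfacet
 facet normal 0.913 0.365 -0.183
  outer loop
   vertex 4.4 5.2 1.0
   vertex 4.9 5.3 3.7
   vertex 5.9 1.0 0.1
  endloop
 endfacet
 facet normal -0.538 -0.011 -0.843
  outer loop
   vertex 4.4 5.2 1.0
   vertex 5.9 1.0 0.1
   vertex 0.5 4.3 3.5
  endloop
 endfacet
 facet normal -0.222 0.975 0.005
  outer loop
   vertex 4.4 5.2 1.0
   vertex 0.5 4.3 3.5
   vertex 4.9 5.3 3.7
  endloop
 endfacet
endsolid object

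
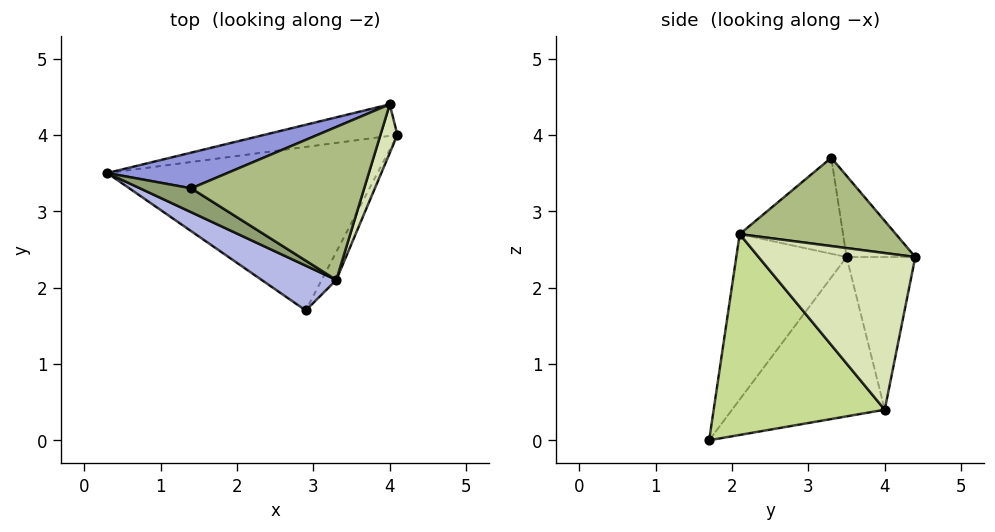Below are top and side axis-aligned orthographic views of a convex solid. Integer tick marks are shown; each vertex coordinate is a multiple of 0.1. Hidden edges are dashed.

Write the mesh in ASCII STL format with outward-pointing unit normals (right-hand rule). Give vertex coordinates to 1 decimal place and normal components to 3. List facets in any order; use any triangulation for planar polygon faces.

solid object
 facet normal -0.469 0.383 -0.796
  outer loop
   vertex 2.9 1.7 0.0
   vertex 0.3 3.5 2.4
   vertex 4.1 4.0 0.4
  endloop
 endfacet
 facet normal -0.231 0.952 -0.202
  outer loop
   vertex 4.0 4.4 2.4
   vertex 4.1 4.0 0.4
   vertex 0.3 3.5 2.4
  endloop
 endfacet
 facet normal -0.223 0.917 0.330
  outer loop
   vertex 4.0 4.4 2.4
   vertex 0.3 3.5 2.4
   vertex 1.4 3.3 3.7
  endloop
 endfacet
 facet normal -0.431 -0.881 0.194
  outer loop
   vertex 3.3 2.1 2.7
   vertex 0.3 3.5 2.4
   vertex 2.9 1.7 0.0
  endloop
 endfacet
 facet normal -0.430 -0.873 0.230
  outer loop
   vertex 3.3 2.1 2.7
   vertex 1.4 3.3 3.7
   vertex 0.3 3.5 2.4
  endloop
 endfacet
 facet normal 0.455 -0.022 0.890
  outer loop
   vertex 3.3 2.1 2.7
   vertex 4.0 4.4 2.4
   vertex 1.4 3.3 3.7
  endloop
 endfacet
 facet normal 0.889 -0.453 -0.065
  outer loop
   vertex 3.3 2.1 2.7
   vertex 2.9 1.7 0.0
   vertex 4.1 4.0 0.4
  endloop
 endfacet
 facet normal 0.955 -0.277 0.103
  outer loop
   vertex 3.3 2.1 2.7
   vertex 4.1 4.0 0.4
   vertex 4.0 4.4 2.4
  endloop
 endfacet
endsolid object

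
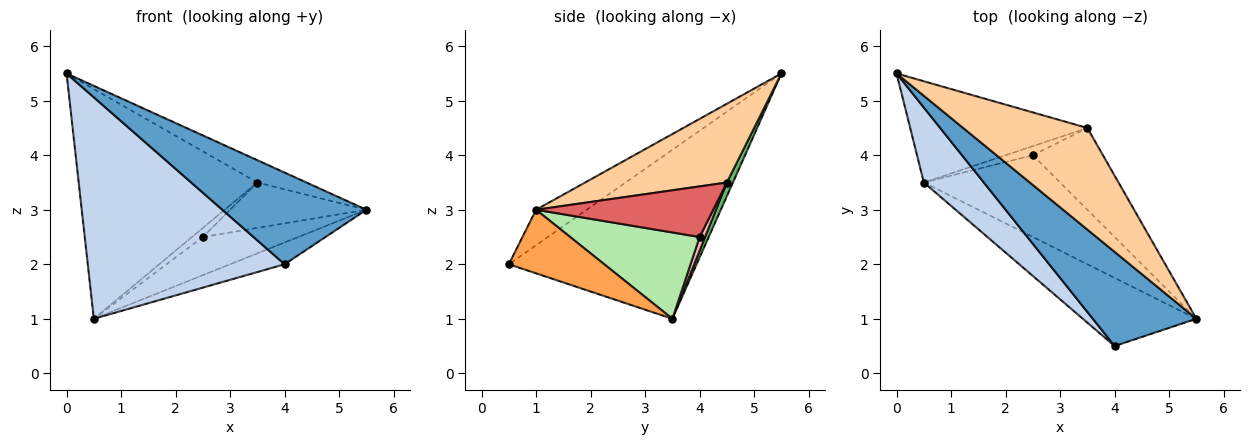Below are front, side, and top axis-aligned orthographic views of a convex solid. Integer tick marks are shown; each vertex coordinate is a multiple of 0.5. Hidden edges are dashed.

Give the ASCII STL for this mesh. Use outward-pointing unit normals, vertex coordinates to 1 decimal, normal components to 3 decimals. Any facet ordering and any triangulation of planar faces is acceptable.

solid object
 facet normal -0.238 -0.678 0.696
  outer loop
   vertex 4.0 0.5 2.0
   vertex 5.5 1.0 3.0
   vertex 0.0 5.5 5.5
  endloop
 endfacet
 facet normal -0.670 -0.703 0.238
  outer loop
   vertex 0.5 3.5 1.0
   vertex 4.0 0.5 2.0
   vertex 0.0 5.5 5.5
  endloop
 endfacet
 facet normal 0.471 0.269 -0.840
  outer loop
   vertex 0.5 3.5 1.0
   vertex 5.5 1.0 3.0
   vertex 4.0 0.5 2.0
  endloop
 endfacet
 facet normal 0.527 0.182 0.830
  outer loop
   vertex 3.5 4.5 3.5
   vertex 0.0 5.5 5.5
   vertex 5.5 1.0 3.0
  endloop
 endfacet
 facet normal 0.031 0.915 -0.403
  outer loop
   vertex 3.5 4.5 3.5
   vertex 0.5 3.5 1.0
   vertex 0.0 5.5 5.5
  endloop
 endfacet
 facet normal 0.498 0.367 -0.786
  outer loop
   vertex 2.5 4.0 2.5
   vertex 5.5 1.0 3.0
   vertex 0.5 3.5 1.0
  endloop
 endfacet
 facet normal 0.534 0.411 -0.739
  outer loop
   vertex 2.5 4.0 2.5
   vertex 3.5 4.5 3.5
   vertex 5.5 1.0 3.0
  endloop
 endfacet
 facet normal 0.333 0.667 -0.667
  outer loop
   vertex 2.5 4.0 2.5
   vertex 0.5 3.5 1.0
   vertex 3.5 4.5 3.5
  endloop
 endfacet
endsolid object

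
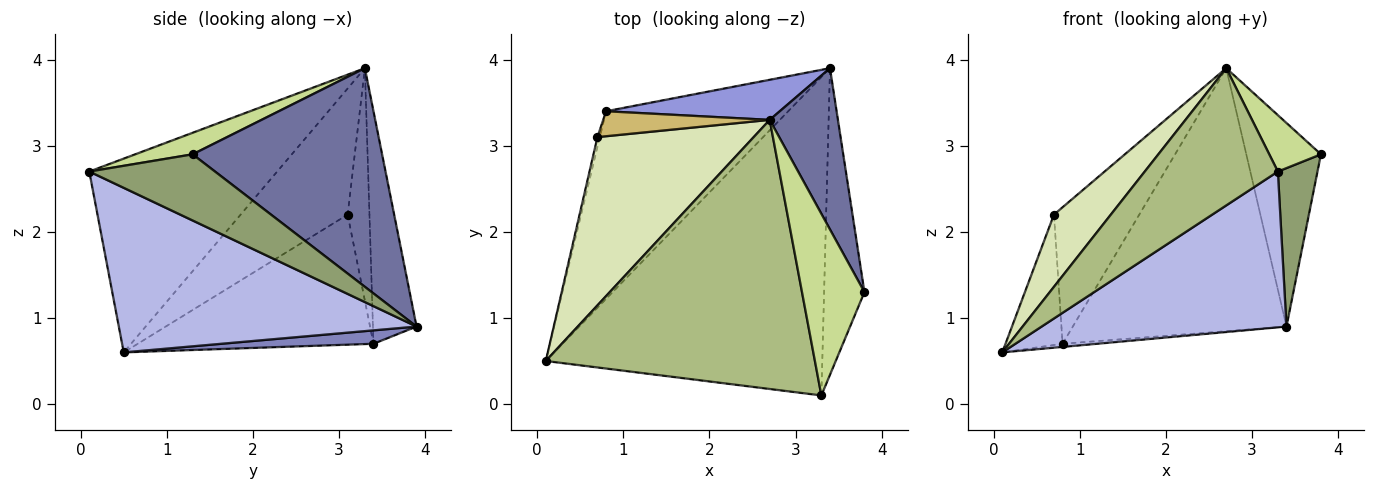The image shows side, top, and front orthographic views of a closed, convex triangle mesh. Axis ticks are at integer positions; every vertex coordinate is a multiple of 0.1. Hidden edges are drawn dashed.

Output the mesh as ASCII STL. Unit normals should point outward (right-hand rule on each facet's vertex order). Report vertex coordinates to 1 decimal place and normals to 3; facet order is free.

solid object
 facet normal 0.893 0.352 0.279
  outer loop
   vertex 2.7 3.3 3.9
   vertex 3.8 1.3 2.9
   vertex 3.4 3.9 0.9
  endloop
 endfacet
 facet normal 0.074 0.017 -0.997
  outer loop
   vertex 0.8 3.4 0.7
   vertex 3.4 3.9 0.9
   vertex 0.1 0.5 0.6
  endloop
 endfacet
 facet normal -0.198 0.969 0.148
  outer loop
   vertex 0.8 3.4 0.7
   vertex 2.7 3.3 3.9
   vertex 3.4 3.9 0.9
  endloop
 endfacet
 facet normal 0.471 -0.388 -0.792
  outer loop
   vertex 3.3 0.1 2.7
   vertex 0.1 0.5 0.6
   vertex 3.4 3.9 0.9
  endloop
 endfacet
 facet normal 0.825 -0.260 -0.503
  outer loop
   vertex 3.3 0.1 2.7
   vertex 3.4 3.9 0.9
   vertex 3.8 1.3 2.9
  endloop
 endfacet
 facet normal -0.540 -0.382 0.750
  outer loop
   vertex 3.3 0.1 2.7
   vertex 2.7 3.3 3.9
   vertex 0.1 0.5 0.6
  endloop
 endfacet
 facet normal 0.313 -0.282 0.907
  outer loop
   vertex 3.3 0.1 2.7
   vertex 3.8 1.3 2.9
   vertex 2.7 3.3 3.9
  endloop
 endfacet
 facet normal -0.596 -0.317 0.738
  outer loop
   vertex 0.7 3.1 2.2
   vertex 0.1 0.5 0.6
   vertex 2.7 3.3 3.9
  endloop
 endfacet
 facet normal -0.972 0.235 -0.018
  outer loop
   vertex 0.7 3.1 2.2
   vertex 0.8 3.4 0.7
   vertex 0.1 0.5 0.6
  endloop
 endfacet
 facet normal -0.244 0.954 0.175
  outer loop
   vertex 0.7 3.1 2.2
   vertex 2.7 3.3 3.9
   vertex 0.8 3.4 0.7
  endloop
 endfacet
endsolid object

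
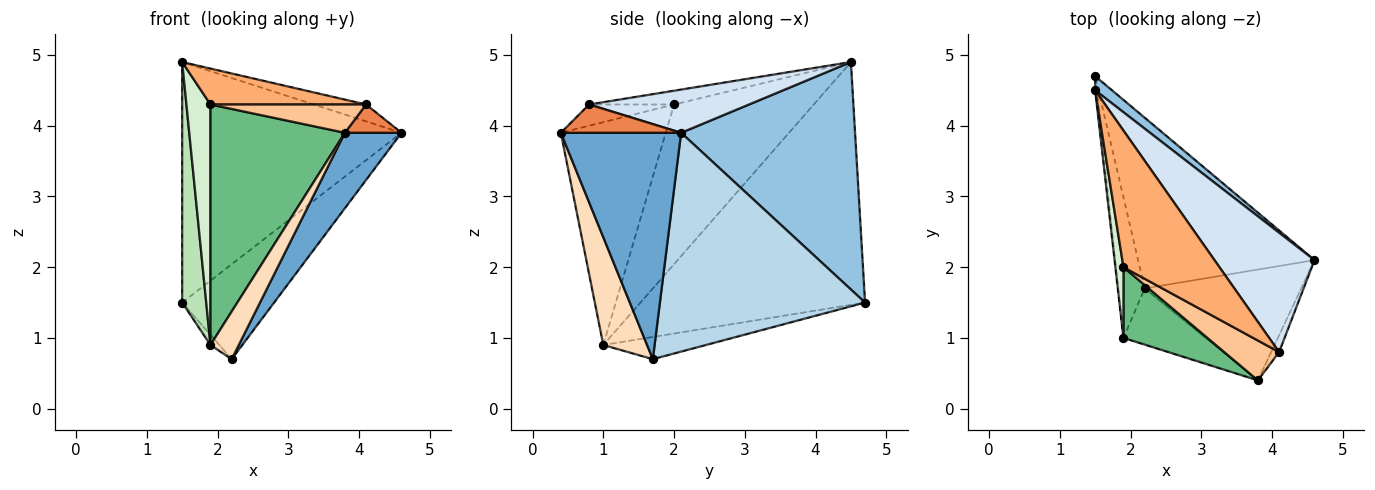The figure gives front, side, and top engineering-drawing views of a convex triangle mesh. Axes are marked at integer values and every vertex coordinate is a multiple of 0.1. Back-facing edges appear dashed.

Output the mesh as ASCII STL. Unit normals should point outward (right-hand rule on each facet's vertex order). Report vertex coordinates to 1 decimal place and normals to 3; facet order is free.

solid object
 facet normal 0.767 -0.361 -0.530
  outer loop
   vertex 2.2 1.7 0.7
   vertex 4.6 2.1 3.9
   vertex 3.8 0.4 3.9
  endloop
 endfacet
 facet normal 0.621 0.783 0.046
  outer loop
   vertex 1.5 4.7 1.5
   vertex 1.5 4.5 4.9
   vertex 4.6 2.1 3.9
  endloop
 endfacet
 facet normal 0.735 0.330 -0.593
  outer loop
   vertex 1.5 4.7 1.5
   vertex 4.6 2.1 3.9
   vertex 2.2 1.7 0.7
  endloop
 endfacet
 facet normal 0.393 0.129 0.910
  outer loop
   vertex 4.1 0.8 4.3
   vertex 4.6 2.1 3.9
   vertex 1.5 4.5 4.9
  endloop
 endfacet
 facet normal 0.877 -0.413 -0.245
  outer loop
   vertex 4.1 0.8 4.3
   vertex 3.8 0.4 3.9
   vertex 4.6 2.1 3.9
  endloop
 endfacet
 facet normal -0.137 -0.252 0.958
  outer loop
   vertex 1.9 2.0 4.3
   vertex 4.1 0.8 4.3
   vertex 1.5 4.5 4.9
  endloop
 endfacet
 facet normal -0.301 -0.552 0.778
  outer loop
   vertex 1.9 2.0 4.3
   vertex 3.8 0.4 3.9
   vertex 4.1 0.8 4.3
  endloop
 endfacet
 facet normal 0.707 -0.457 -0.539
  outer loop
   vertex 1.9 1.0 0.9
   vertex 2.2 1.7 0.7
   vertex 3.8 0.4 3.9
  endloop
 endfacet
 facet normal -0.599 -0.768 0.226
  outer loop
   vertex 1.9 1.0 0.9
   vertex 3.8 0.4 3.9
   vertex 1.9 2.0 4.3
  endloop
 endfacet
 facet normal -0.640 0.055 -0.767
  outer loop
   vertex 1.9 1.0 0.9
   vertex 1.5 4.7 1.5
   vertex 2.2 1.7 0.7
  endloop
 endfacet
 facet normal -0.994 -0.106 -0.006
  outer loop
   vertex 1.9 1.0 0.9
   vertex 1.5 4.5 4.9
   vertex 1.5 4.7 1.5
  endloop
 endfacet
 facet normal -0.984 -0.169 0.050
  outer loop
   vertex 1.9 1.0 0.9
   vertex 1.9 2.0 4.3
   vertex 1.5 4.5 4.9
  endloop
 endfacet
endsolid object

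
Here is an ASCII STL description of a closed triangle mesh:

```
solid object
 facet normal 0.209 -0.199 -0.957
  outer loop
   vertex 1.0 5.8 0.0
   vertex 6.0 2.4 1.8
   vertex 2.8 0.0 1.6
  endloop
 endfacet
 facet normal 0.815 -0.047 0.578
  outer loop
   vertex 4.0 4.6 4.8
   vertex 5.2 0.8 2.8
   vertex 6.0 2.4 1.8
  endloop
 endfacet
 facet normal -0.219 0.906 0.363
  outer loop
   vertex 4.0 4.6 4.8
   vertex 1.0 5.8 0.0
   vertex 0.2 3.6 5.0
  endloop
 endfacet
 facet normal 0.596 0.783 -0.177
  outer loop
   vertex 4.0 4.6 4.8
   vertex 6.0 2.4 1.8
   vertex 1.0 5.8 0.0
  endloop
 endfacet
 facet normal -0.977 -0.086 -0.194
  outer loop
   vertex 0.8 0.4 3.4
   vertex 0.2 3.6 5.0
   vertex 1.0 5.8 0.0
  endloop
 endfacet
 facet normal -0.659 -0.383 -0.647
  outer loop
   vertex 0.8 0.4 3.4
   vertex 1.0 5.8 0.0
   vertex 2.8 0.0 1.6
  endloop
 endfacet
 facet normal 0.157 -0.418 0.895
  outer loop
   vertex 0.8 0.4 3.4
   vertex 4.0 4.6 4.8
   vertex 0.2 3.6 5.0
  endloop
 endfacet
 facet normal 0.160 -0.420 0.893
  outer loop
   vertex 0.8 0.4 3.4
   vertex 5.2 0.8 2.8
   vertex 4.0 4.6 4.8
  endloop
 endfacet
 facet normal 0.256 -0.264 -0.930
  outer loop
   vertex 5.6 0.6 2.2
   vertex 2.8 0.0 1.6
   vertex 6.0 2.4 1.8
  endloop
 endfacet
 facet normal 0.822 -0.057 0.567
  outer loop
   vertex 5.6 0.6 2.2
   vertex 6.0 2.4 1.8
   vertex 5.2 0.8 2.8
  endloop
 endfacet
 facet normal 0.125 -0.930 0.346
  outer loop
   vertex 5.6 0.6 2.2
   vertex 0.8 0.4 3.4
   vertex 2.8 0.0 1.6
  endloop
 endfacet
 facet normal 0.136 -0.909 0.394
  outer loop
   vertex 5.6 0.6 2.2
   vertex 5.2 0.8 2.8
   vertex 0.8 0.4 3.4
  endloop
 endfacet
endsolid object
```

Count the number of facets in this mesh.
12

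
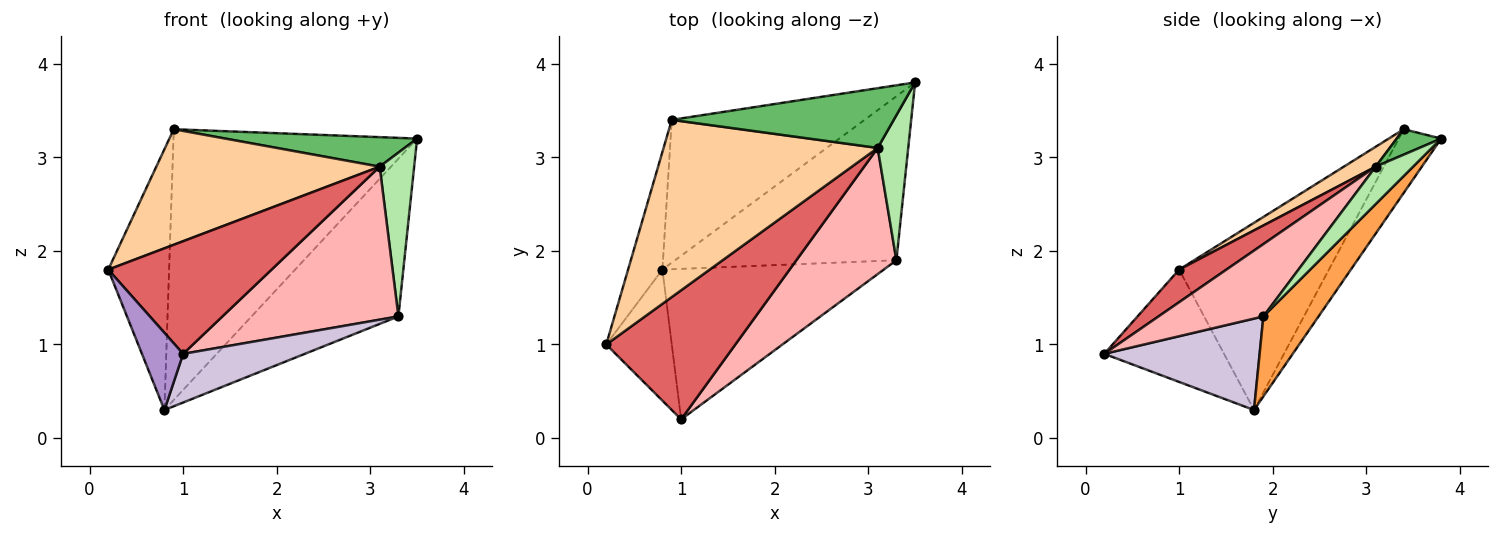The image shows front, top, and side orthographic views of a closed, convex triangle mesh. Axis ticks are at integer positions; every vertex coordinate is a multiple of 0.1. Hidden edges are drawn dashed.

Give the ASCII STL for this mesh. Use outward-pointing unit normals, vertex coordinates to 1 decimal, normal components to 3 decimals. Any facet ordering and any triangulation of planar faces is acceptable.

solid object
 facet normal -0.913 0.371 -0.167
  outer loop
   vertex 0.8 1.8 0.3
   vertex 0.2 1.0 1.8
   vertex 0.9 3.4 3.3
  endloop
 endfacet
 facet normal -0.152 0.874 -0.461
  outer loop
   vertex 0.8 1.8 0.3
   vertex 0.9 3.4 3.3
   vertex 3.5 3.8 3.2
  endloop
 endfacet
 facet normal 0.252 0.671 -0.697
  outer loop
   vertex 3.3 1.9 1.3
   vertex 0.8 1.8 0.3
   vertex 3.5 3.8 3.2
  endloop
 endfacet
 facet normal 0.078 -0.545 0.835
  outer loop
   vertex 3.1 3.1 2.9
   vertex 0.9 3.4 3.3
   vertex 0.2 1.0 1.8
  endloop
 endfacet
 facet normal 0.102 -0.441 0.892
  outer loop
   vertex 3.1 3.1 2.9
   vertex 3.5 3.8 3.2
   vertex 0.9 3.4 3.3
  endloop
 endfacet
 facet normal 0.631 -0.581 0.515
  outer loop
   vertex 3.1 3.1 2.9
   vertex 3.3 1.9 1.3
   vertex 3.5 3.8 3.2
  endloop
 endfacet
 facet normal 0.187 -0.646 0.740
  outer loop
   vertex 1.0 0.2 0.9
   vertex 3.1 3.1 2.9
   vertex 0.2 1.0 1.8
  endloop
 endfacet
 facet normal 0.418 -0.701 0.578
  outer loop
   vertex 1.0 0.2 0.9
   vertex 3.3 1.9 1.3
   vertex 3.1 3.1 2.9
  endloop
 endfacet
 facet normal -0.828 -0.285 -0.483
  outer loop
   vertex 1.0 0.2 0.9
   vertex 0.2 1.0 1.8
   vertex 0.8 1.8 0.3
  endloop
 endfacet
 facet normal 0.366 -0.286 -0.886
  outer loop
   vertex 1.0 0.2 0.9
   vertex 0.8 1.8 0.3
   vertex 3.3 1.9 1.3
  endloop
 endfacet
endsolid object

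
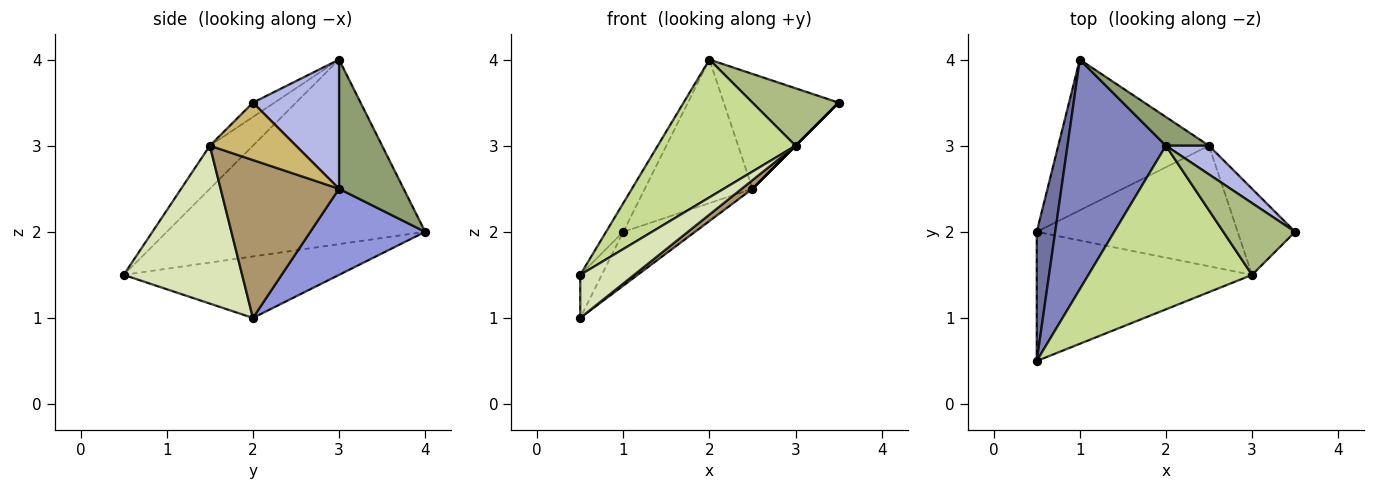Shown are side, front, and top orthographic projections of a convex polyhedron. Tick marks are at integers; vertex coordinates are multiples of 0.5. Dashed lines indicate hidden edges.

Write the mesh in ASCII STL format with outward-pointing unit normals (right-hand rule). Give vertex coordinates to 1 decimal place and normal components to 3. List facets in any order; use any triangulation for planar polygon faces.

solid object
 facet normal -0.953 0.095 0.286
  outer loop
   vertex 0.5 0.5 1.5
   vertex 1.0 4.0 2.0
   vertex 0.5 2.0 1.0
  endloop
 endfacet
 facet normal -0.881 0.059 0.470
  outer loop
   vertex 0.5 0.5 1.5
   vertex 2.0 3.0 4.0
   vertex 1.0 4.0 2.0
  endloop
 endfacet
 facet normal 0.474 0.296 -0.829
  outer loop
   vertex 2.5 3.0 2.5
   vertex 0.5 2.0 1.0
   vertex 1.0 4.0 2.0
  endloop
 endfacet
 facet normal 0.588 0.784 0.196
  outer loop
   vertex 2.5 3.0 2.5
   vertex 2.0 3.0 4.0
   vertex 3.5 2.0 3.5
  endloop
 endfacet
 facet normal 0.507 0.845 0.169
  outer loop
   vertex 2.5 3.0 2.5
   vertex 1.0 4.0 2.0
   vertex 2.0 3.0 4.0
  endloop
 endfacet
 facet normal -0.154 -0.617 0.772
  outer loop
   vertex 3.0 1.5 3.0
   vertex 3.5 2.0 3.5
   vertex 2.0 3.0 4.0
  endloop
 endfacet
 facet normal -0.197 -0.631 0.750
  outer loop
   vertex 3.0 1.5 3.0
   vertex 2.0 3.0 4.0
   vertex 0.5 0.5 1.5
  endloop
 endfacet
 facet normal 0.571 -0.260 -0.779
  outer loop
   vertex 3.0 1.5 3.0
   vertex 0.5 0.5 1.5
   vertex 0.5 2.0 1.0
  endloop
 endfacet
 facet normal 0.617 -0.056 -0.785
  outer loop
   vertex 3.0 1.5 3.0
   vertex 0.5 2.0 1.0
   vertex 2.5 3.0 2.5
  endloop
 endfacet
 facet normal 0.707 0.000 -0.707
  outer loop
   vertex 3.0 1.5 3.0
   vertex 2.5 3.0 2.5
   vertex 3.5 2.0 3.5
  endloop
 endfacet
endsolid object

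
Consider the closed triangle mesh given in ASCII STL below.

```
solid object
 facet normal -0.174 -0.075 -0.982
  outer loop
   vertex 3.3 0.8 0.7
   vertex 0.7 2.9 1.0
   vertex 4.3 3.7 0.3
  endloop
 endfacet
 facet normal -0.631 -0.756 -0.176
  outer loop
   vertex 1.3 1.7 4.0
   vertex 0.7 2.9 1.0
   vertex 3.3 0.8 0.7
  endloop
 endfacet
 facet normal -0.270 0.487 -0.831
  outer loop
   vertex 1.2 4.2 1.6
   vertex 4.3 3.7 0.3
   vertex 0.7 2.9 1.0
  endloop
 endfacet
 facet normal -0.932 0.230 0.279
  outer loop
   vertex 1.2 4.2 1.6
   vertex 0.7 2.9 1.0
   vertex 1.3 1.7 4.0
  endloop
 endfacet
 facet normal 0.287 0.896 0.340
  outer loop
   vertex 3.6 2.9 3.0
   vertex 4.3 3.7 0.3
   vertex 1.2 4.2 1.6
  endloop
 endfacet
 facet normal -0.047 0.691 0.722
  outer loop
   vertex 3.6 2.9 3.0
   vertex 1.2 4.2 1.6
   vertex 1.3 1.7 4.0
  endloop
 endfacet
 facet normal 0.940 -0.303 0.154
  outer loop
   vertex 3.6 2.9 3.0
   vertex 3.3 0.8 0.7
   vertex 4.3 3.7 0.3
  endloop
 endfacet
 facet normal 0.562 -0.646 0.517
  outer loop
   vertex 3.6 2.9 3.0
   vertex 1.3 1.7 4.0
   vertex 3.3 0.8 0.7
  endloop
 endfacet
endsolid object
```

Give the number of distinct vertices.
6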